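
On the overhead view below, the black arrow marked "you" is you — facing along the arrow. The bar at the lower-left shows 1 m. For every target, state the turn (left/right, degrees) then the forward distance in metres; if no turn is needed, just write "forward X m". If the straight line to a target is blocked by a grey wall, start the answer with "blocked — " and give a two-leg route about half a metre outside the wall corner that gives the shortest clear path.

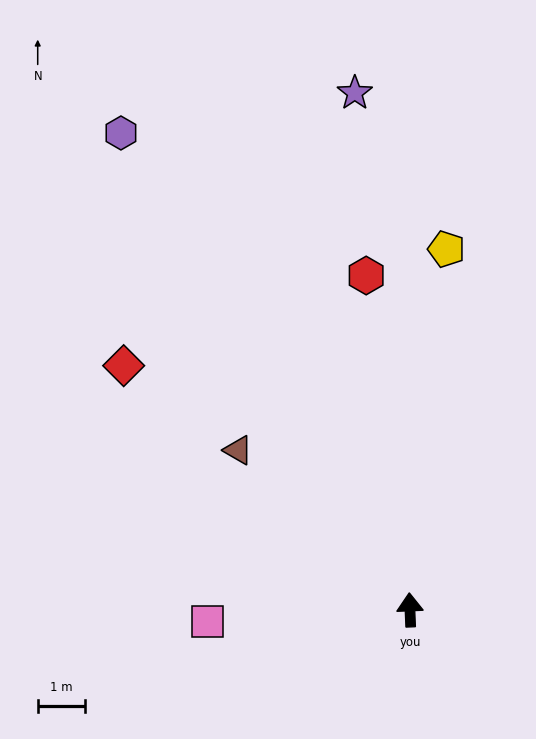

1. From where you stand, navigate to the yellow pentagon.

turn right 8°, forward 7.6 m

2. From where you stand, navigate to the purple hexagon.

turn left 29°, forward 11.8 m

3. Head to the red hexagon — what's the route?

turn left 5°, forward 7.1 m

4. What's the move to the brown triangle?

turn left 45°, forward 4.9 m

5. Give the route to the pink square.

turn left 91°, forward 4.3 m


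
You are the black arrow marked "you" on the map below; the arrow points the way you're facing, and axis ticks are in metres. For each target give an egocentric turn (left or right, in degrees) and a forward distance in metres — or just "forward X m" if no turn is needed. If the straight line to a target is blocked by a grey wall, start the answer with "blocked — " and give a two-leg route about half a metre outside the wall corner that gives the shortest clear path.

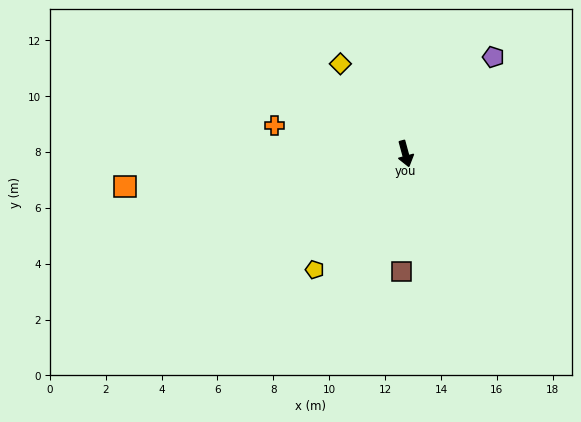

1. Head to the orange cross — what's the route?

turn right 117°, forward 4.8 m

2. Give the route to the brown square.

turn right 17°, forward 4.2 m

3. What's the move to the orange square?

turn right 98°, forward 10.1 m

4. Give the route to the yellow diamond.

turn right 159°, forward 4.0 m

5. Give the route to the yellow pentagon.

turn right 53°, forward 5.3 m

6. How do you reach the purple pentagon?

turn left 122°, forward 4.7 m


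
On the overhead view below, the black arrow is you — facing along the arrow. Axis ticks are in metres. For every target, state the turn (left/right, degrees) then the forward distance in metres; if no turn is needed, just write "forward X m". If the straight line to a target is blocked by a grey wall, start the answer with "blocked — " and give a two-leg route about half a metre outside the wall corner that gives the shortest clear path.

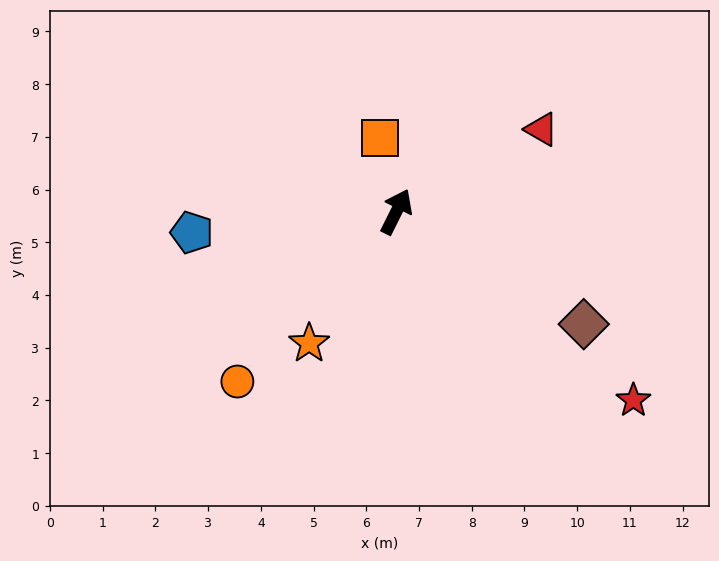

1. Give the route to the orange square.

turn left 39°, forward 1.4 m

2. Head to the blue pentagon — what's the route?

turn left 122°, forward 3.9 m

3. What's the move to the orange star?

turn left 173°, forward 3.0 m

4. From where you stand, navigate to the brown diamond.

turn right 95°, forward 4.1 m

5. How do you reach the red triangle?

turn right 34°, forward 3.2 m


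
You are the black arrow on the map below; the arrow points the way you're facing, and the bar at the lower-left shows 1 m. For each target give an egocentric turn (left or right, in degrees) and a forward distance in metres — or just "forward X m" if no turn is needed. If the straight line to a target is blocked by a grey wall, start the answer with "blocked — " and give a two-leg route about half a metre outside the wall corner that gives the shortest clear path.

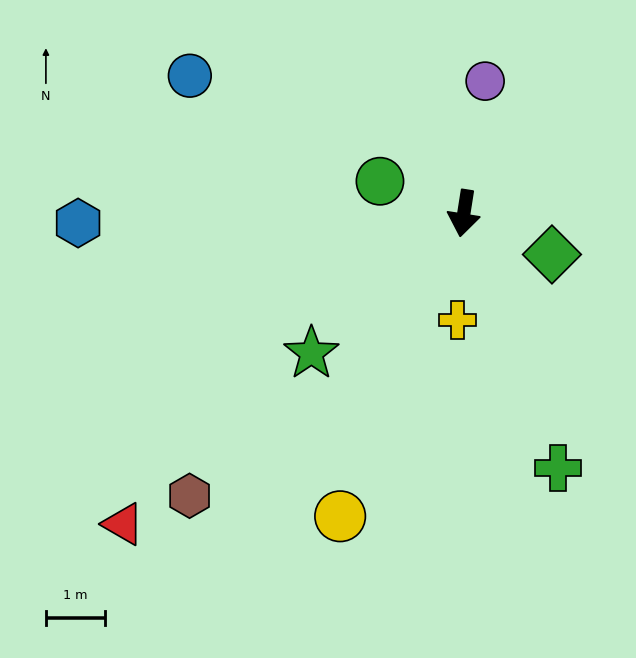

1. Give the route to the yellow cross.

turn left 5°, forward 1.8 m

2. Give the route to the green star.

turn right 39°, forward 3.5 m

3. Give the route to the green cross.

turn left 29°, forward 4.6 m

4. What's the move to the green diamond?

turn left 74°, forward 1.6 m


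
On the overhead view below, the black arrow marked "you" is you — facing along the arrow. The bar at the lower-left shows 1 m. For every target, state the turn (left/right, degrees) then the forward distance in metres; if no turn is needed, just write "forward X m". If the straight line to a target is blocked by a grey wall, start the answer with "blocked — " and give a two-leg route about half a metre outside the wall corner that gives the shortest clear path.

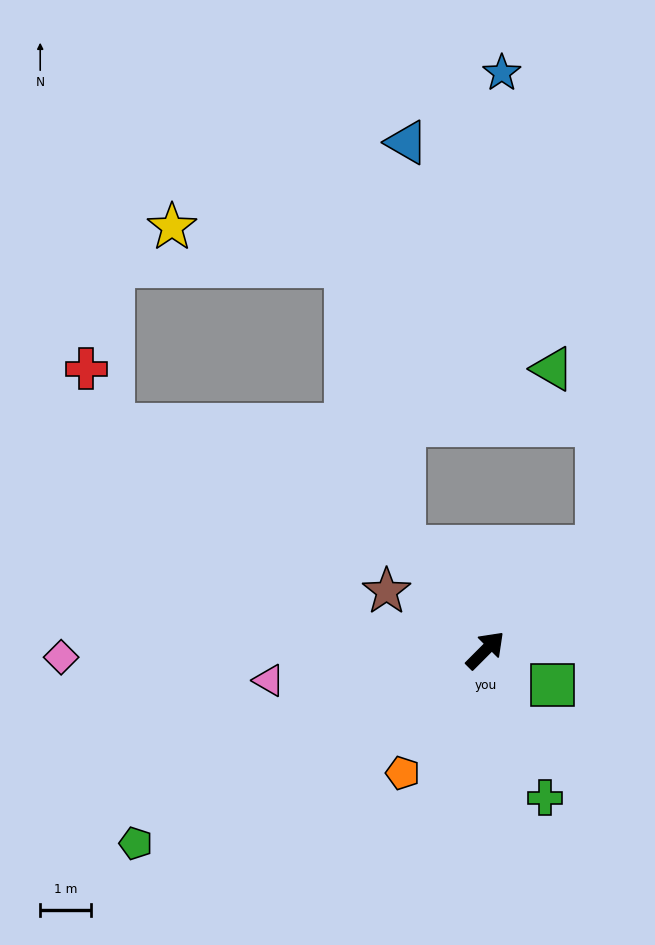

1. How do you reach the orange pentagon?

turn right 169°, forward 2.9 m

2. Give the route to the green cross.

turn right 113°, forward 3.1 m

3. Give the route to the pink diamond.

turn left 136°, forward 8.3 m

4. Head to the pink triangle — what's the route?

turn left 143°, forward 4.3 m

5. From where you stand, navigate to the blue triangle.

blocked — turn left 83°, forward 2.6 m, then turn right 39°, forward 8.0 m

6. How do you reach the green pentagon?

turn left 164°, forward 7.9 m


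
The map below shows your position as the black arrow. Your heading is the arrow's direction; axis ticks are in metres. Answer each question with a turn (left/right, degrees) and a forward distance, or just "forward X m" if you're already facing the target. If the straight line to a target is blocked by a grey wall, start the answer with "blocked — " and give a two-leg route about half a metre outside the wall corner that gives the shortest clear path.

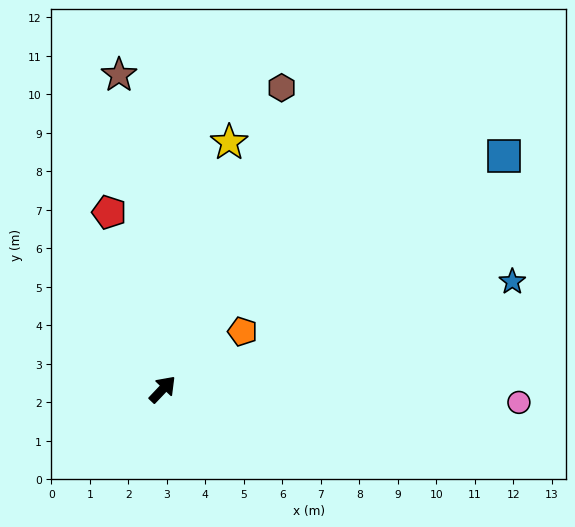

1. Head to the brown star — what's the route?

turn left 51°, forward 8.2 m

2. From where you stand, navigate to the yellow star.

turn left 28°, forward 6.6 m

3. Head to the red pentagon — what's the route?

turn left 60°, forward 4.8 m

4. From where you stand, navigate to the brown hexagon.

turn left 22°, forward 8.4 m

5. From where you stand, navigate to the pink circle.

turn right 49°, forward 9.3 m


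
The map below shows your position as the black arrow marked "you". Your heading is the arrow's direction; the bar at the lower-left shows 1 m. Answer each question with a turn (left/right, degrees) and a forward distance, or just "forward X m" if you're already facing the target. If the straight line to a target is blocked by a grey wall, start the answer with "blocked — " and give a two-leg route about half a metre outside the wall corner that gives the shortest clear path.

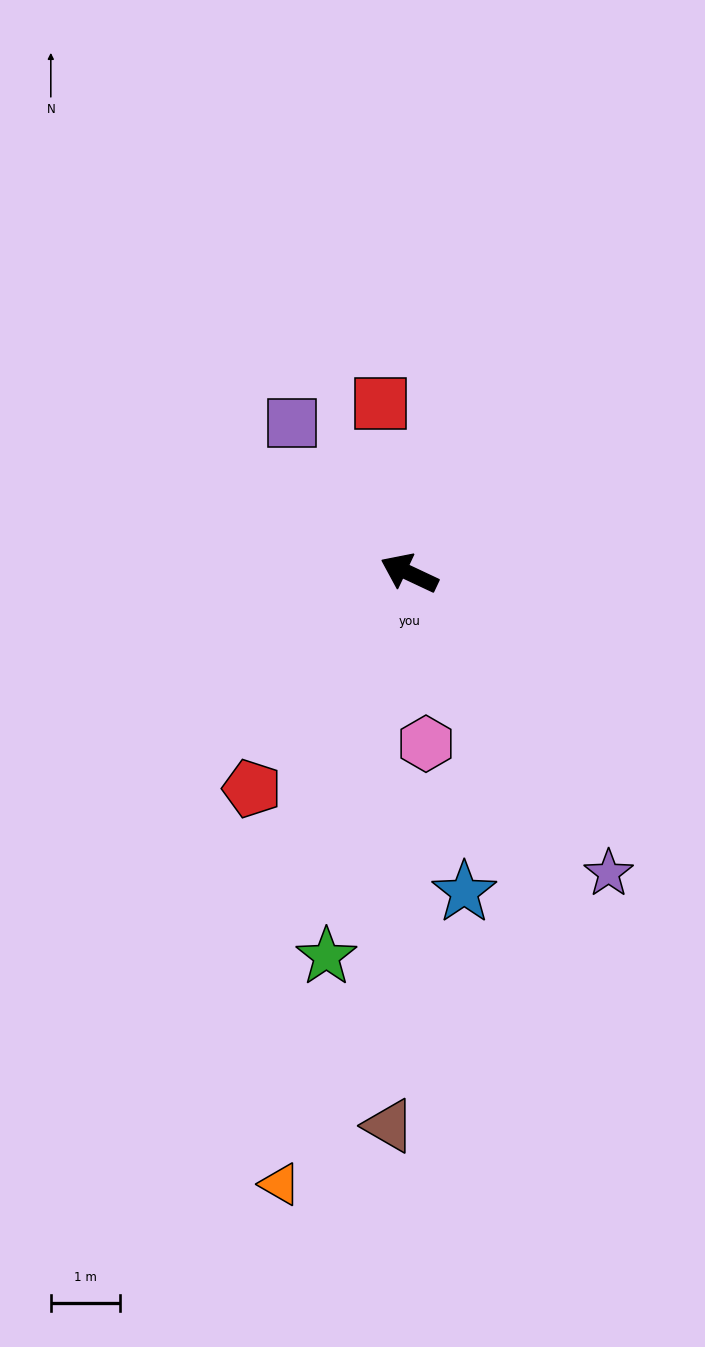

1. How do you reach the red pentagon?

turn left 79°, forward 3.9 m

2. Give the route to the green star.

turn left 103°, forward 5.7 m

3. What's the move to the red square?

turn right 55°, forward 2.5 m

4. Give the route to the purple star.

turn left 149°, forward 5.2 m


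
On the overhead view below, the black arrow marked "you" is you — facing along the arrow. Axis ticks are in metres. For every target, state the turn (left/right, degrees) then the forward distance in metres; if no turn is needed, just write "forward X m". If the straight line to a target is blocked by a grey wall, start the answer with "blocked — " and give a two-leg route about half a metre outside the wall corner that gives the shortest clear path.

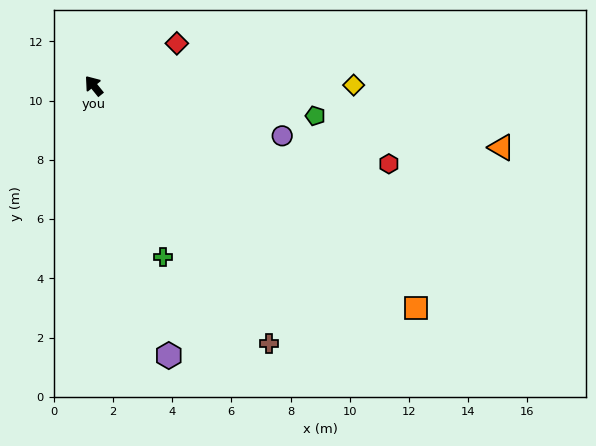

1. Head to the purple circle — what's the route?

turn right 144°, forward 6.6 m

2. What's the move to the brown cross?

turn left 175°, forward 10.5 m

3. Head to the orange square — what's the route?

turn right 164°, forward 13.2 m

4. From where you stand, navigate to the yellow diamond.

turn right 129°, forward 8.8 m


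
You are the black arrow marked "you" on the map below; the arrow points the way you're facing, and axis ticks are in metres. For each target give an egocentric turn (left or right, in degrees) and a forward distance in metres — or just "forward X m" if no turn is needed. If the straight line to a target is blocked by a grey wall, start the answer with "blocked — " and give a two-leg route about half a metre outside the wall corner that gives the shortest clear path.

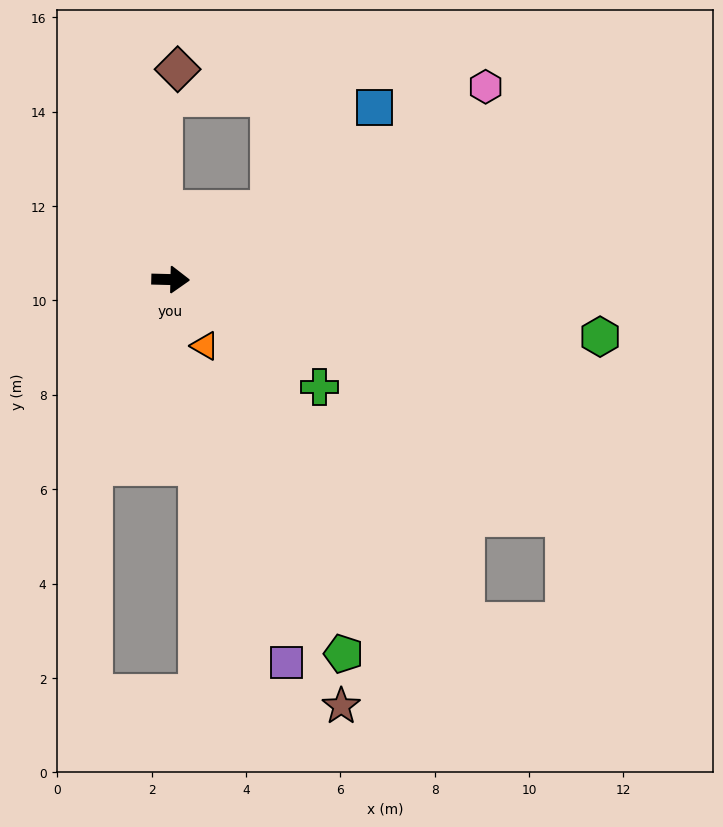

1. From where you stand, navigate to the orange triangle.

turn right 61°, forward 1.6 m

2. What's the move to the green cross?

turn right 34°, forward 3.9 m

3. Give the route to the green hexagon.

turn right 6°, forward 9.2 m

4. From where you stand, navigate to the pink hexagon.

turn left 33°, forward 7.8 m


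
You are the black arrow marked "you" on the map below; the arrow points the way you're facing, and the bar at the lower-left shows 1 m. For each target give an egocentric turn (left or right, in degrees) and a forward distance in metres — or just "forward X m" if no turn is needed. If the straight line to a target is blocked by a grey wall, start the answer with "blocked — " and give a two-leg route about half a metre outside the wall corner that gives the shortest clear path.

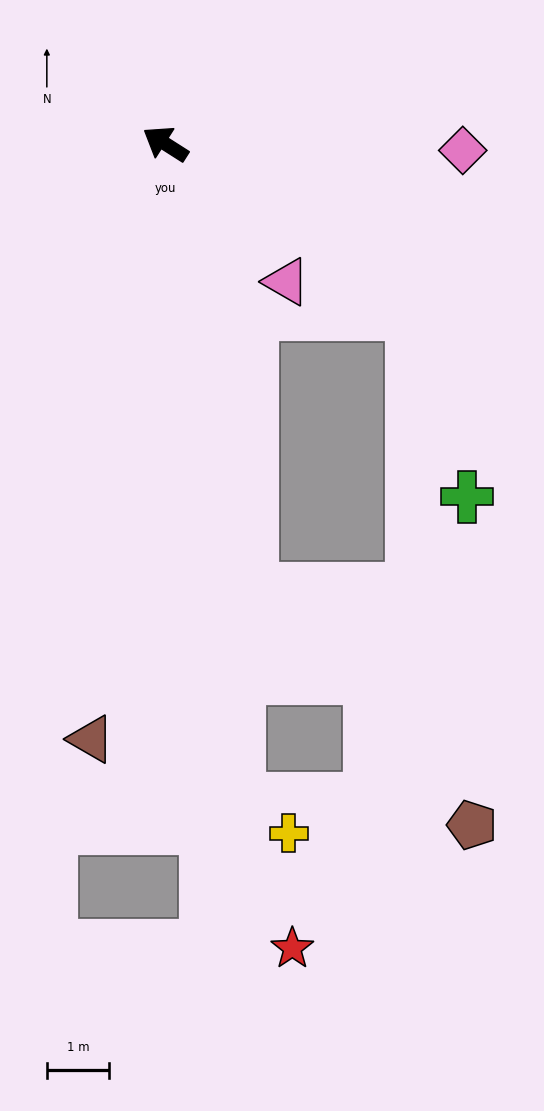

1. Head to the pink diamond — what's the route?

turn right 149°, forward 4.8 m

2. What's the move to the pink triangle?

turn left 164°, forward 2.9 m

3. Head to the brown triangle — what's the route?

turn left 115°, forward 9.6 m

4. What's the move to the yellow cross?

blocked — turn left 129°, forward 10.6 m, then turn left 49°, forward 1.0 m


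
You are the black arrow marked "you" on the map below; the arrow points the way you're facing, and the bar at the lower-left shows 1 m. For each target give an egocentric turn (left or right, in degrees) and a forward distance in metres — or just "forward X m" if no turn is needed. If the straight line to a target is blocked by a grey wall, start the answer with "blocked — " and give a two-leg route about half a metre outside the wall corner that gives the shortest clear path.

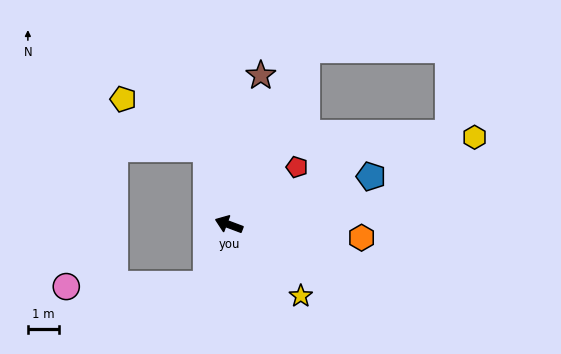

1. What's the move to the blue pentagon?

turn right 141°, forward 4.8 m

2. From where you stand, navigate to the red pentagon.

turn right 119°, forward 2.9 m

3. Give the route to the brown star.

turn right 81°, forward 4.9 m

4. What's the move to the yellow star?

turn left 156°, forward 3.3 m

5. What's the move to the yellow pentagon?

blocked — turn right 53°, forward 2.5 m, then turn left 43°, forward 3.1 m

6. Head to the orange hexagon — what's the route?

turn right 165°, forward 4.3 m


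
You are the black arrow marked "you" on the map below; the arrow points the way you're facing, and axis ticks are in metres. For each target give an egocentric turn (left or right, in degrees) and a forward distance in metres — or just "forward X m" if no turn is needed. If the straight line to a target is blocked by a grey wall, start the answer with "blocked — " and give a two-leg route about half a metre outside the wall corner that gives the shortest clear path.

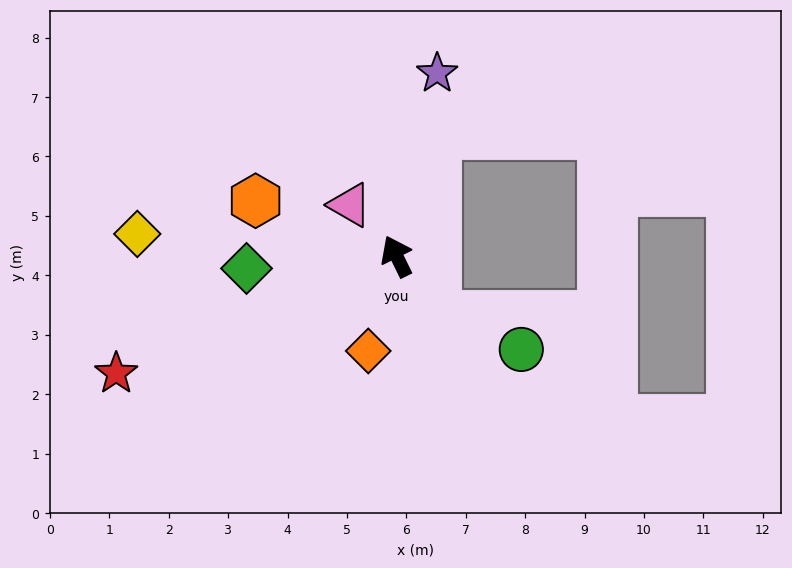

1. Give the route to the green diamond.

turn left 68°, forward 2.5 m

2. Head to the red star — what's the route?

turn left 86°, forward 5.1 m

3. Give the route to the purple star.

turn right 39°, forward 3.2 m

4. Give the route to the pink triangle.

turn left 16°, forward 1.2 m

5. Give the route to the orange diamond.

turn left 137°, forward 1.7 m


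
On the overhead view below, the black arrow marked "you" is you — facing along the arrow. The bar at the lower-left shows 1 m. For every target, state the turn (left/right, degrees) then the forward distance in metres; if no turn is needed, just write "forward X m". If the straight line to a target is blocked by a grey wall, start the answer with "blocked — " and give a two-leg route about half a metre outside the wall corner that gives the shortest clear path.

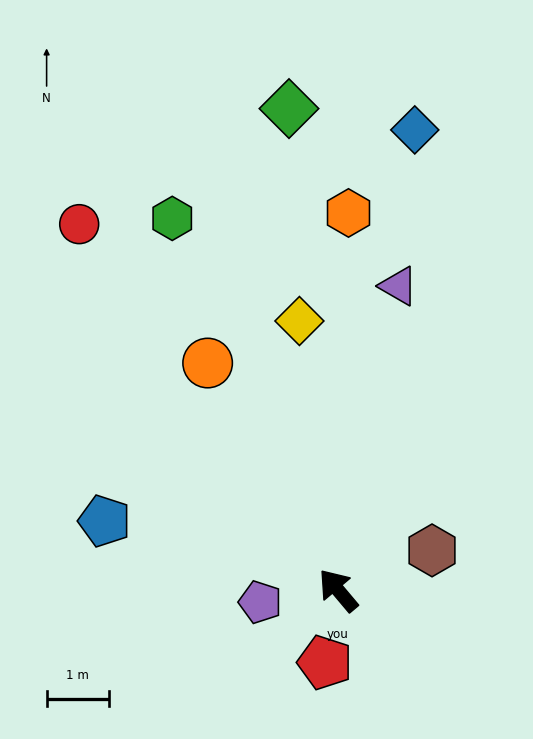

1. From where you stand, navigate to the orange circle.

turn right 10°, forward 4.2 m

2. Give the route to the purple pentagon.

turn left 59°, forward 1.3 m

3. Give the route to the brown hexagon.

turn right 107°, forward 1.6 m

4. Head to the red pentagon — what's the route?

turn left 130°, forward 1.2 m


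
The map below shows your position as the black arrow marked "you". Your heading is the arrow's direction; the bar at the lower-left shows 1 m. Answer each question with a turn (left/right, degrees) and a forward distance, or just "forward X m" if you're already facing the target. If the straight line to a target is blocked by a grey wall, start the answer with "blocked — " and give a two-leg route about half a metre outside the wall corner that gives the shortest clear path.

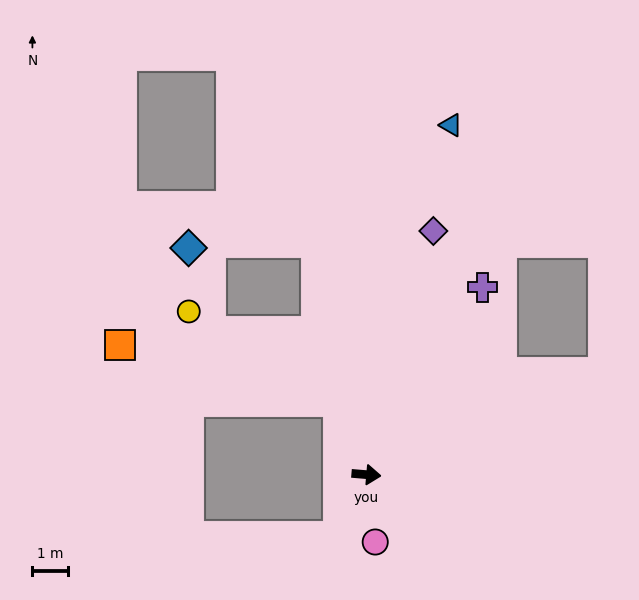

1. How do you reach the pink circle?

turn right 78°, forward 1.9 m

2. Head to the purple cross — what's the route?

turn left 63°, forward 6.1 m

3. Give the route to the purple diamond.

turn left 79°, forward 7.0 m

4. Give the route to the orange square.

blocked — turn left 116°, forward 2.2 m, then turn left 54°, forward 6.3 m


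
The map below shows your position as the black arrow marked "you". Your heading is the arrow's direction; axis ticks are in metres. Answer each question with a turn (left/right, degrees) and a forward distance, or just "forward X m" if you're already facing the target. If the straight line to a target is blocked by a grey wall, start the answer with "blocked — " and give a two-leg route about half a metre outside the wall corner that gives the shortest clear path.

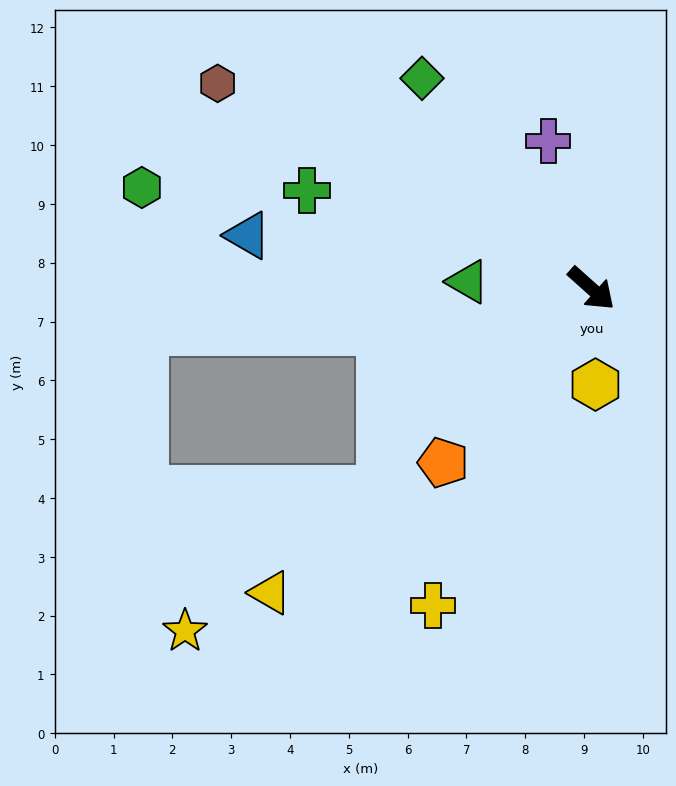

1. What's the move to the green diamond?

turn left 171°, forward 4.6 m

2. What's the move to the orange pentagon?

turn right 89°, forward 3.9 m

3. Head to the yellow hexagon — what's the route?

turn right 46°, forward 1.6 m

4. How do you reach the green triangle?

turn right 141°, forward 2.1 m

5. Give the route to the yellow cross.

turn right 75°, forward 6.0 m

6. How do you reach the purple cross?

turn left 148°, forward 2.6 m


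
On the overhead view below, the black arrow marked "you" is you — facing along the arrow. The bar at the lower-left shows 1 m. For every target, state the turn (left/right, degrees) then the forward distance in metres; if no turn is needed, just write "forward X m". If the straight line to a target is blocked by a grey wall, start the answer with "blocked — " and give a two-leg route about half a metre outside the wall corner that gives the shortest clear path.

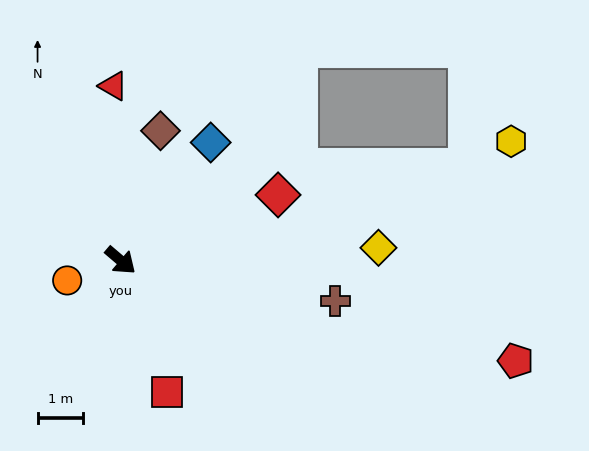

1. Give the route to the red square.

turn right 30°, forward 3.1 m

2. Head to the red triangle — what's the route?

turn left 133°, forward 3.9 m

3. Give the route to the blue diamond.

turn left 93°, forward 3.3 m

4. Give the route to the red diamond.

turn left 63°, forward 3.8 m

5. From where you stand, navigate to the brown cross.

turn left 30°, forward 4.8 m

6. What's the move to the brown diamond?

turn left 113°, forward 3.0 m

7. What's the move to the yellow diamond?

turn left 43°, forward 5.7 m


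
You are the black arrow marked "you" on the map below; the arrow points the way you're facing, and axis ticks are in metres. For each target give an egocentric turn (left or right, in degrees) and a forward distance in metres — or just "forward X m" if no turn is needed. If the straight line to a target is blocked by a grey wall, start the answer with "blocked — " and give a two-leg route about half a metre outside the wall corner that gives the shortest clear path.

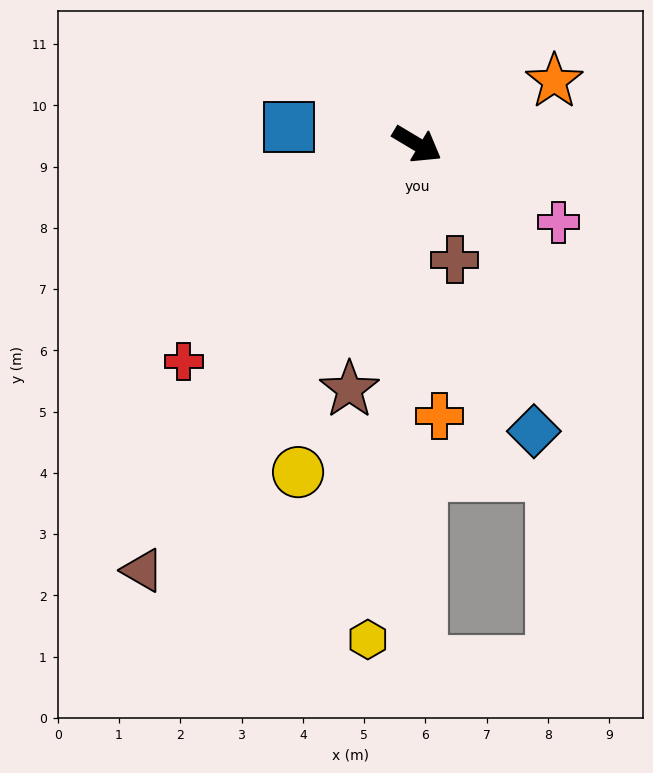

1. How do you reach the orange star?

turn left 56°, forward 2.5 m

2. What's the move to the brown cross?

turn right 41°, forward 2.0 m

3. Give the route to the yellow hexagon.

turn right 65°, forward 8.1 m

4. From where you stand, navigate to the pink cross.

forward 2.6 m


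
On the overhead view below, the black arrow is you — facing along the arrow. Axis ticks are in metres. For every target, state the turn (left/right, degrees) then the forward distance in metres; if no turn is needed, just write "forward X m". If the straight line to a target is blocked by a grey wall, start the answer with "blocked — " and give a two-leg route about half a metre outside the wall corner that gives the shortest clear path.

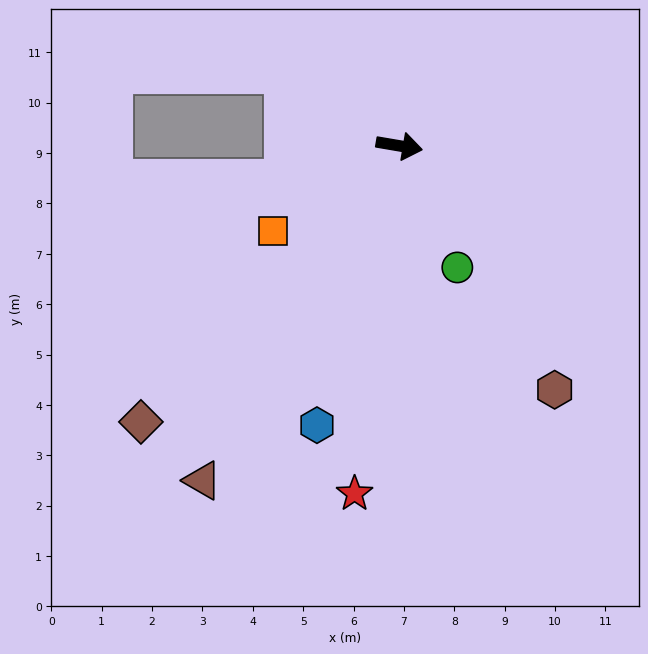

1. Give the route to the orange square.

turn right 136°, forward 3.0 m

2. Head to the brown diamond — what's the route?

turn right 123°, forward 7.5 m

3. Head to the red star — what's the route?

turn right 88°, forward 7.0 m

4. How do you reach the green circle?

turn right 55°, forward 2.7 m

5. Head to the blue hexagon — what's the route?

turn right 97°, forward 5.8 m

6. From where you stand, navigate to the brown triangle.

turn right 111°, forward 7.7 m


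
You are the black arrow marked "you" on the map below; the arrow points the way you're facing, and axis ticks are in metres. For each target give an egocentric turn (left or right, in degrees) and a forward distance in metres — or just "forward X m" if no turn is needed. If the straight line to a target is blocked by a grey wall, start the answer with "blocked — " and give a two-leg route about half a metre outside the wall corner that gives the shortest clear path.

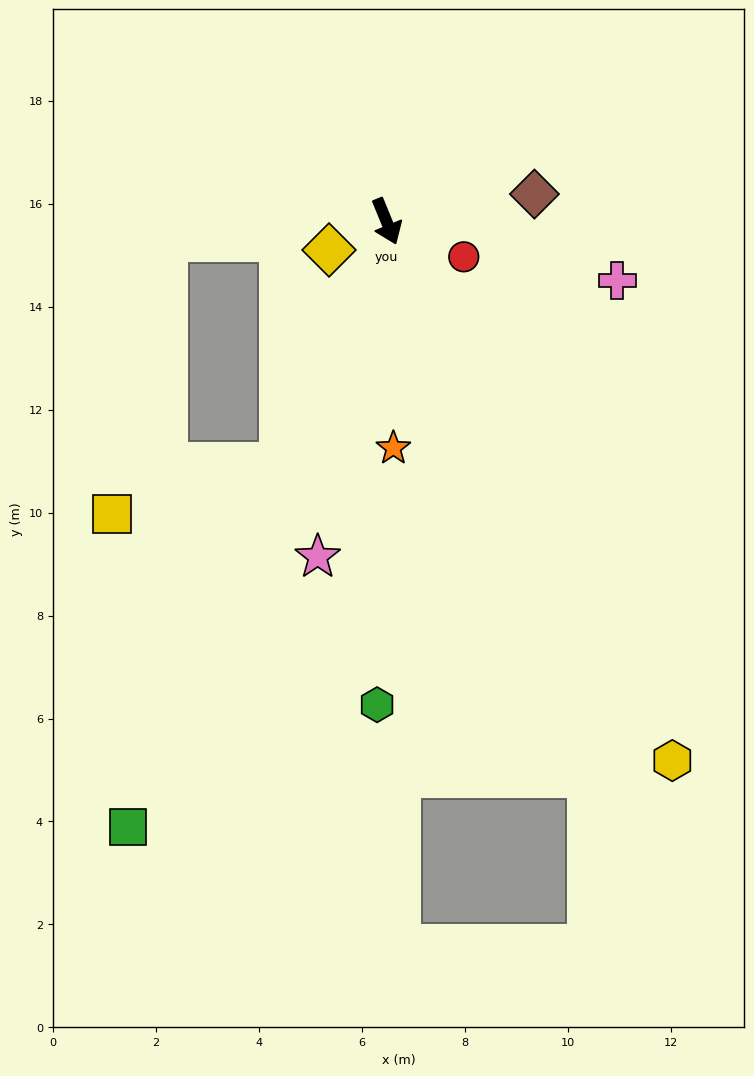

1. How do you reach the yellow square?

blocked — turn right 46°, forward 5.1 m, then turn right 50°, forward 3.4 m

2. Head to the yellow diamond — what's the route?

turn right 86°, forward 1.2 m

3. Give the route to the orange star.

turn right 21°, forward 4.4 m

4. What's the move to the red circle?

turn left 43°, forward 1.7 m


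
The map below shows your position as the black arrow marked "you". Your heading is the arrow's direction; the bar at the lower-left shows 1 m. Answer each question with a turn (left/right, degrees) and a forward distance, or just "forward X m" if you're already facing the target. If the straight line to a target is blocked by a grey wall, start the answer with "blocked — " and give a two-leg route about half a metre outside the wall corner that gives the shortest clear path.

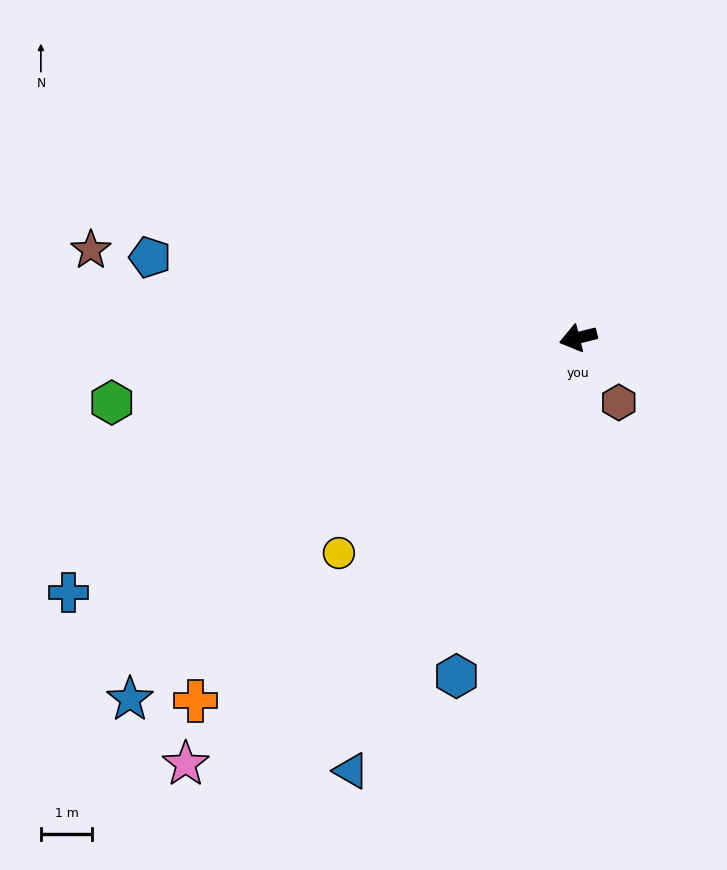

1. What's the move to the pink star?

turn left 33°, forward 11.2 m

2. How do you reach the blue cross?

turn left 12°, forward 11.0 m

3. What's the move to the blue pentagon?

turn right 25°, forward 8.4 m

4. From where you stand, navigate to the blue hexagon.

turn left 56°, forward 7.0 m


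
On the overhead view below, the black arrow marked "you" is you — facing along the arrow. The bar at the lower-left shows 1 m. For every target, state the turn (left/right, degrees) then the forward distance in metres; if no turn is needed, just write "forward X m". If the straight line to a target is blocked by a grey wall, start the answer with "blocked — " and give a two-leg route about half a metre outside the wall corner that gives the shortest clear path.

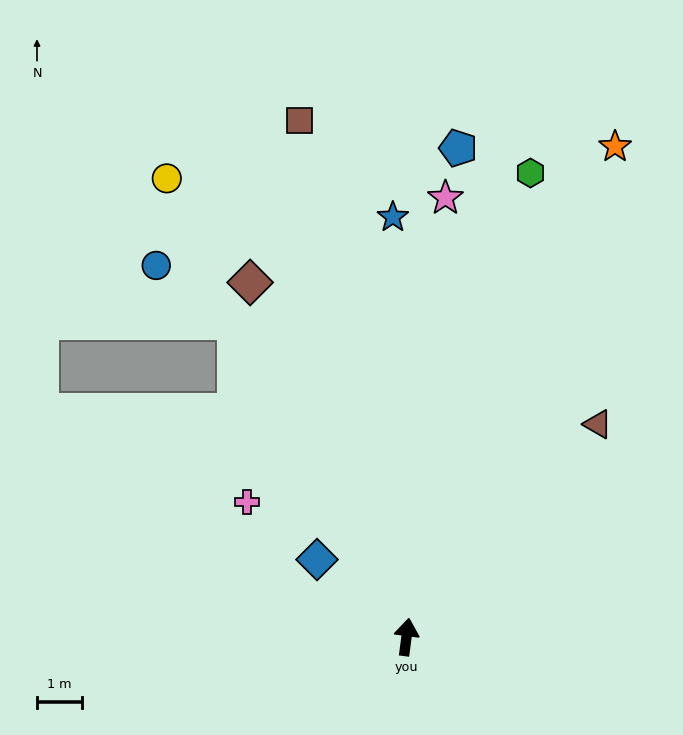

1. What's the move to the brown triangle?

turn right 35°, forward 6.4 m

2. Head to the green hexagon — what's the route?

turn right 8°, forward 10.8 m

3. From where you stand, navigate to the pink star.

turn left 2°, forward 9.9 m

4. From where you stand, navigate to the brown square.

turn left 19°, forward 11.8 m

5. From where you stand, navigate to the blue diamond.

turn left 57°, forward 2.6 m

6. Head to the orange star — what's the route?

turn right 16°, forward 11.9 m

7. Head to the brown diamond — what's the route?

turn left 31°, forward 8.7 m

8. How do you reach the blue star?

turn left 9°, forward 9.4 m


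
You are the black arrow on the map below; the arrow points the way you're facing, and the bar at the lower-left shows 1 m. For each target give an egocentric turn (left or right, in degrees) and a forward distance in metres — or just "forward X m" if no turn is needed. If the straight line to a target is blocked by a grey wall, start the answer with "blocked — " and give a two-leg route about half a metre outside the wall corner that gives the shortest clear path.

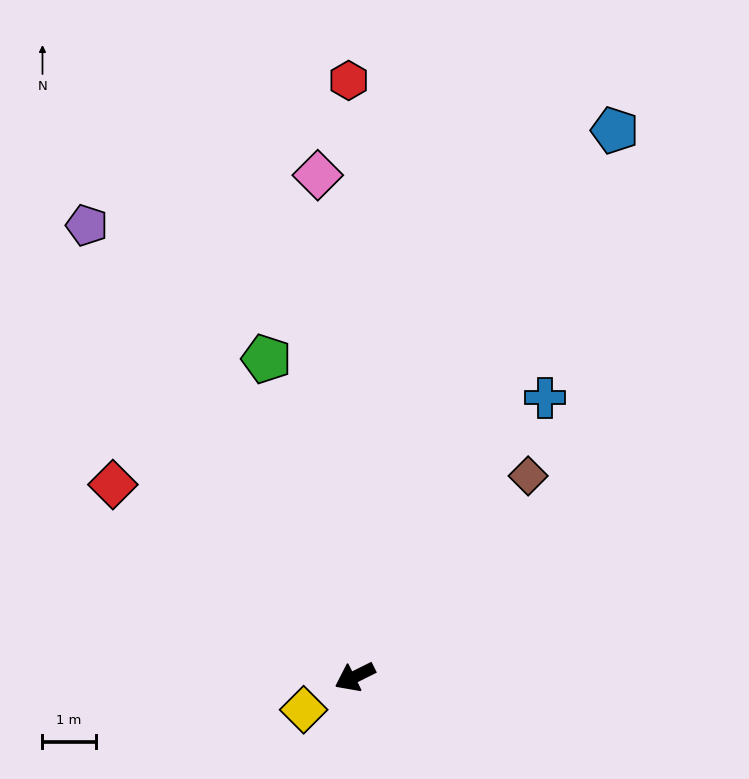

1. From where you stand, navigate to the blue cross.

turn right 151°, forward 6.3 m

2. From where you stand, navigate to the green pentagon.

turn right 101°, forward 6.2 m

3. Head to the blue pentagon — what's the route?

turn right 142°, forward 11.4 m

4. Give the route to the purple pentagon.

turn right 86°, forward 9.9 m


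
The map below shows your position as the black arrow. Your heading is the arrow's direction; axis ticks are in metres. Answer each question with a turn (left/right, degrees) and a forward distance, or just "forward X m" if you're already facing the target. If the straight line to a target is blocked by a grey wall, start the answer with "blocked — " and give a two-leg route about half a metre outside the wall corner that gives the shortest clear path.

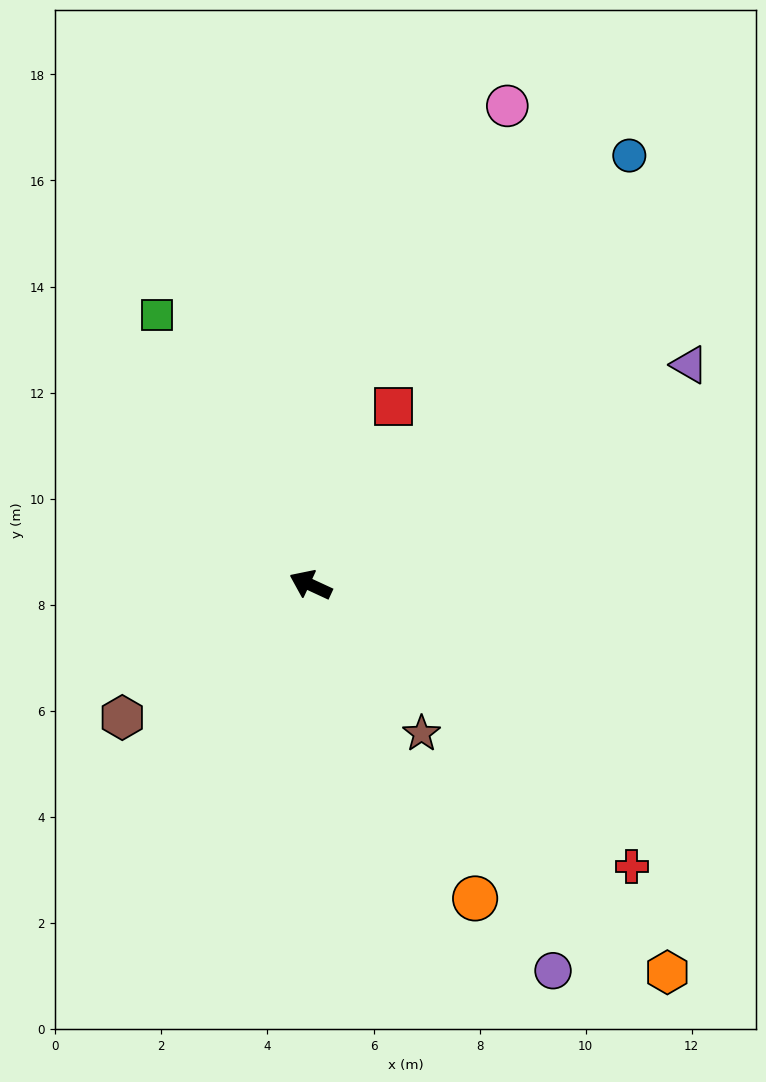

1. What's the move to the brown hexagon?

turn left 60°, forward 4.3 m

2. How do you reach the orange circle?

turn left 143°, forward 6.7 m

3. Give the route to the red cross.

turn left 164°, forward 8.1 m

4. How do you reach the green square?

turn right 35°, forward 5.8 m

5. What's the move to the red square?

turn right 90°, forward 3.7 m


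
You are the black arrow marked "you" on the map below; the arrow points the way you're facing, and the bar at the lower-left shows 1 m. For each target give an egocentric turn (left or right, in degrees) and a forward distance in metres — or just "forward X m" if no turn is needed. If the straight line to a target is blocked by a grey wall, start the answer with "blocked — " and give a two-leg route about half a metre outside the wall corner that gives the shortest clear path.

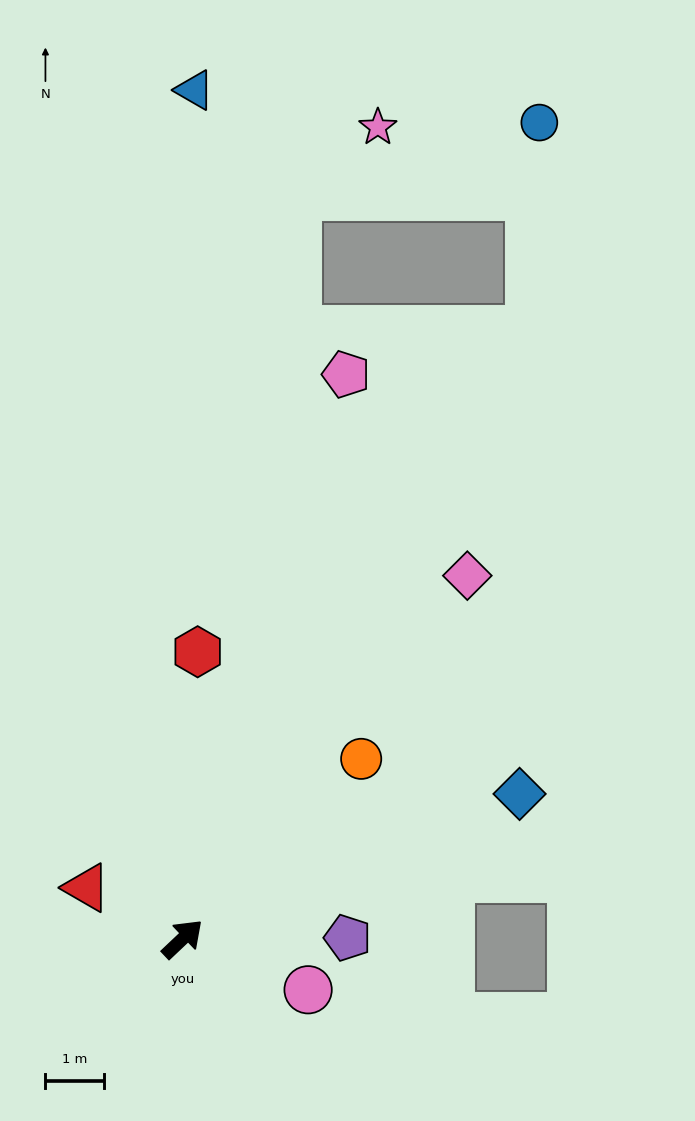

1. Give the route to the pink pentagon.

turn left 30°, forward 10.1 m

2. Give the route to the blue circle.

blocked — turn left 17°, forward 12.0 m, then turn left 27°, forward 3.6 m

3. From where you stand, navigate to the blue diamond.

turn right 20°, forward 6.3 m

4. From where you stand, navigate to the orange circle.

forward 4.3 m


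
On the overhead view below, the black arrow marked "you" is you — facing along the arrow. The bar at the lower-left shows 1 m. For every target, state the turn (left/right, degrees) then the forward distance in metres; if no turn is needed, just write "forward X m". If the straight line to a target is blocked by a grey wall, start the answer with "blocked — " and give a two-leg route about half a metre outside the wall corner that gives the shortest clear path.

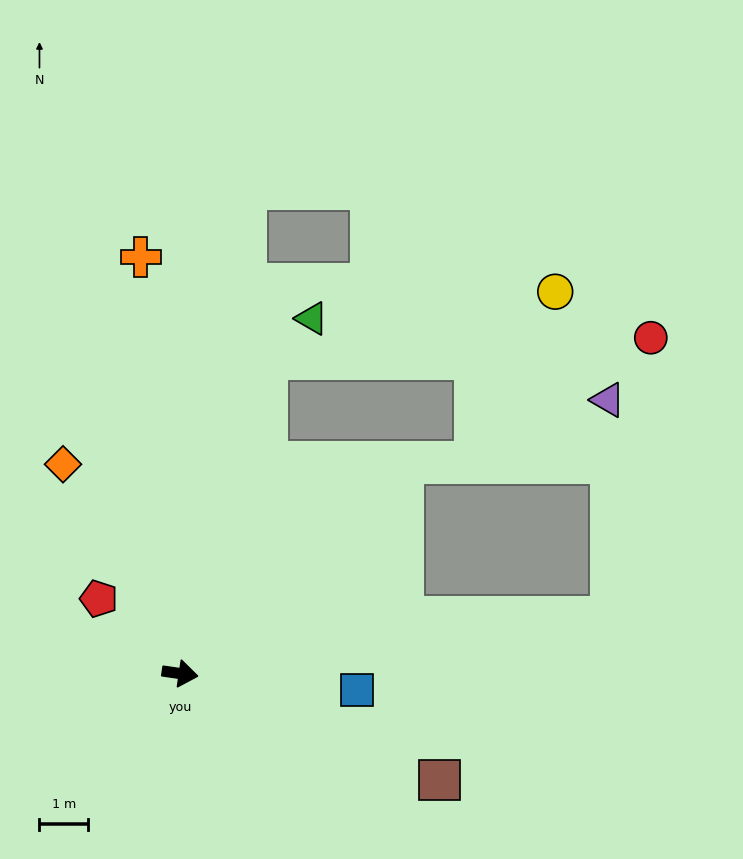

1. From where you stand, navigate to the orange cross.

turn left 104°, forward 8.5 m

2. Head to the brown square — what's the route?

turn right 14°, forward 5.7 m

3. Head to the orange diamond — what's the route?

turn left 128°, forward 4.9 m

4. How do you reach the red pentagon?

turn left 146°, forward 2.3 m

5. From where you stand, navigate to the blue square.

turn left 3°, forward 3.6 m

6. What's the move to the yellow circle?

blocked — turn left 83°, forward 6.7 m, then turn right 62°, forward 6.0 m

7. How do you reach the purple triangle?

blocked — turn left 16°, forward 8.9 m, then turn left 83°, forward 4.4 m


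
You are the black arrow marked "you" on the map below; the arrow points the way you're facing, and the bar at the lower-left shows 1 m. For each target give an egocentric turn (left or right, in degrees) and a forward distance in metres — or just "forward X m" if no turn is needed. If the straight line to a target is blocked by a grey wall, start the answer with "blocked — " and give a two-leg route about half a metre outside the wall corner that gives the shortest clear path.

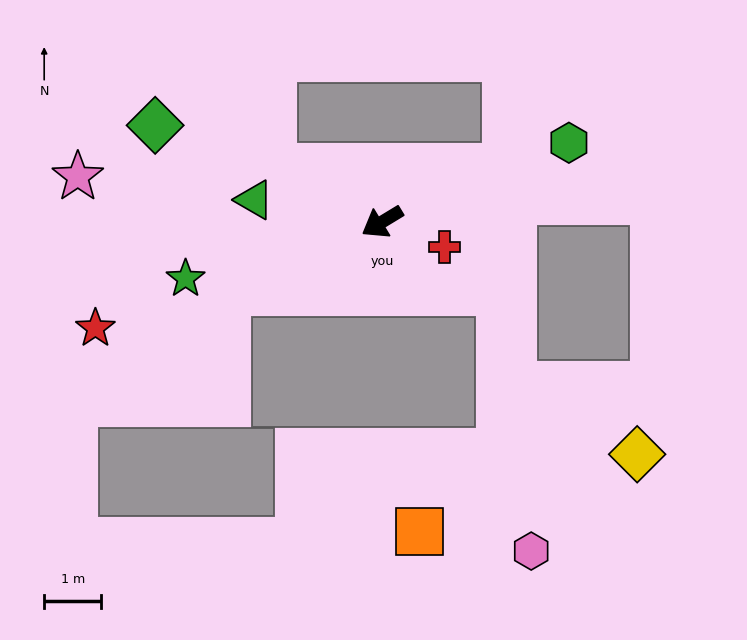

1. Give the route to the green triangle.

turn right 41°, forward 2.3 m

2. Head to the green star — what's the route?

turn right 15°, forward 3.6 m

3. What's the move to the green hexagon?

turn left 172°, forward 3.6 m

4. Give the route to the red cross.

turn left 127°, forward 1.2 m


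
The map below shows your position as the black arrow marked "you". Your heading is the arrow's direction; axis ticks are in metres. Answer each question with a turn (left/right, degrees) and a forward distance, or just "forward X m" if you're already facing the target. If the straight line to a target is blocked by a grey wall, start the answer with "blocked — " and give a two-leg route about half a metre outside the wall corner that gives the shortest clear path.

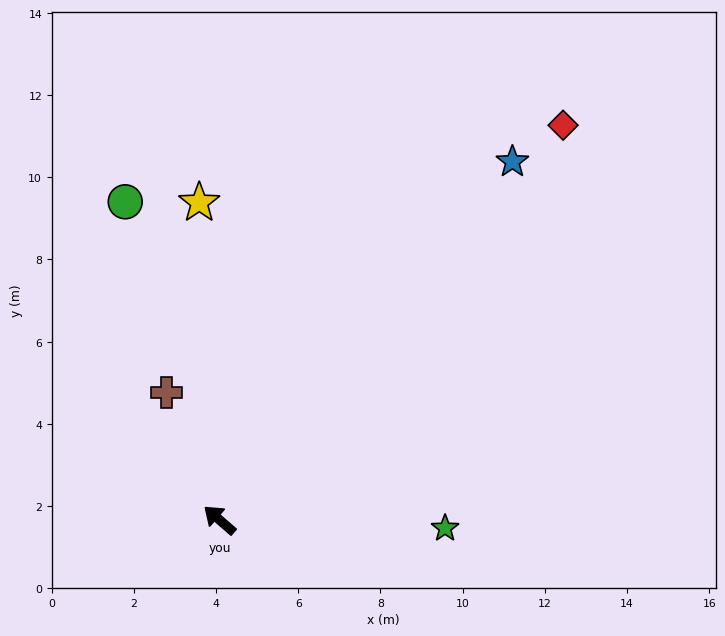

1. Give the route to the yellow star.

turn right 45°, forward 7.7 m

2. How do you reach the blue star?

turn right 88°, forward 11.3 m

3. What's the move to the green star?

turn right 141°, forward 5.5 m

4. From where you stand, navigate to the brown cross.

turn right 26°, forward 3.4 m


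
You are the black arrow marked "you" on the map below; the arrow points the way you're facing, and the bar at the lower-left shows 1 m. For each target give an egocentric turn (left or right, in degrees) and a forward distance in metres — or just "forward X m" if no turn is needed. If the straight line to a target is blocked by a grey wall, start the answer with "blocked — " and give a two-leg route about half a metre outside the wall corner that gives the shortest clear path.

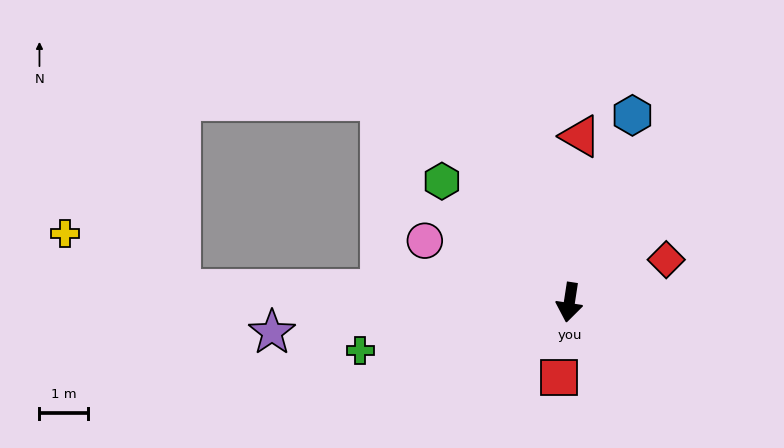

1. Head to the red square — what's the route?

forward 1.6 m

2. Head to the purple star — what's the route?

turn right 76°, forward 6.2 m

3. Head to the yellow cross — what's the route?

blocked — turn right 83°, forward 8.1 m, then turn right 24°, forward 2.7 m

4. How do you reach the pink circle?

turn right 104°, forward 3.3 m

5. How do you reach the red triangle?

turn right 175°, forward 3.5 m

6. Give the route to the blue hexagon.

turn left 170°, forward 4.1 m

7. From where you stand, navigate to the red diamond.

turn left 123°, forward 2.2 m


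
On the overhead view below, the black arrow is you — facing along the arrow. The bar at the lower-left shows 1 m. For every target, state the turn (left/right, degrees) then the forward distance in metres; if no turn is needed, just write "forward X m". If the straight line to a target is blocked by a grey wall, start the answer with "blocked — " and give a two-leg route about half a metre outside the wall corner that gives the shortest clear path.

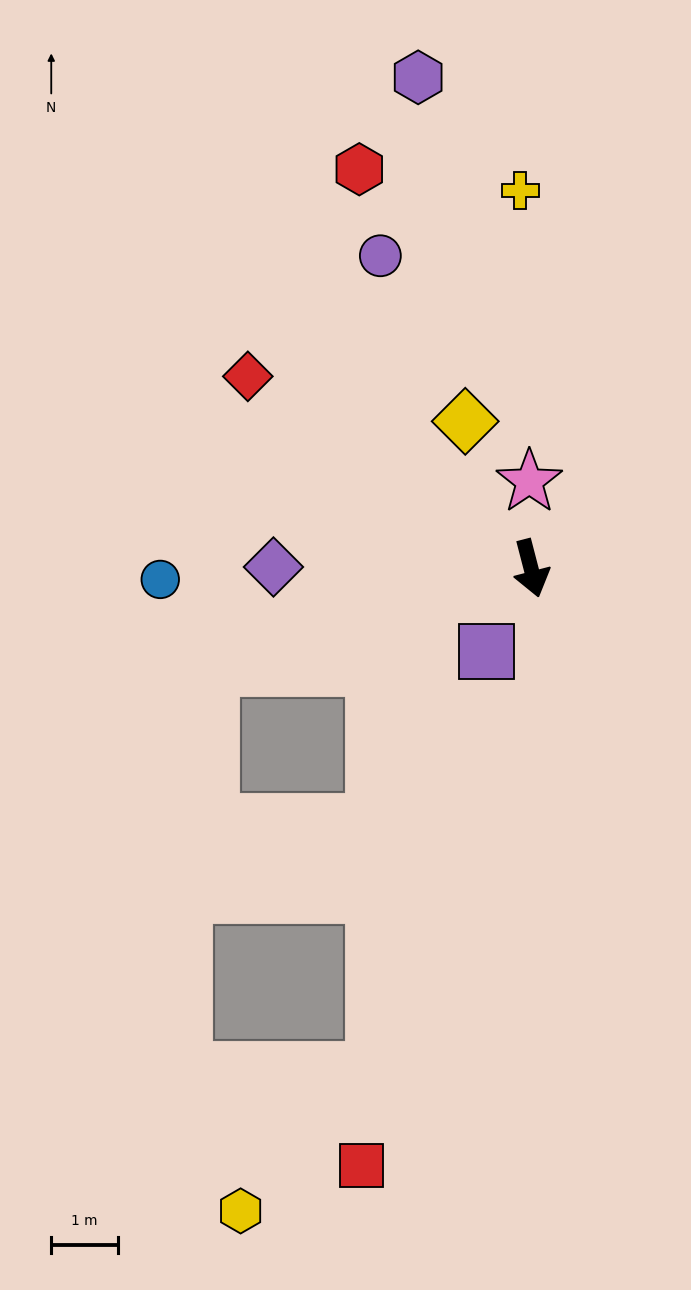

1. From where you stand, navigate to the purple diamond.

turn right 105°, forward 3.8 m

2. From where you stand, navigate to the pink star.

turn left 167°, forward 1.3 m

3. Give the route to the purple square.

turn right 43°, forward 1.4 m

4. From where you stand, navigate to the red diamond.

turn right 139°, forward 5.1 m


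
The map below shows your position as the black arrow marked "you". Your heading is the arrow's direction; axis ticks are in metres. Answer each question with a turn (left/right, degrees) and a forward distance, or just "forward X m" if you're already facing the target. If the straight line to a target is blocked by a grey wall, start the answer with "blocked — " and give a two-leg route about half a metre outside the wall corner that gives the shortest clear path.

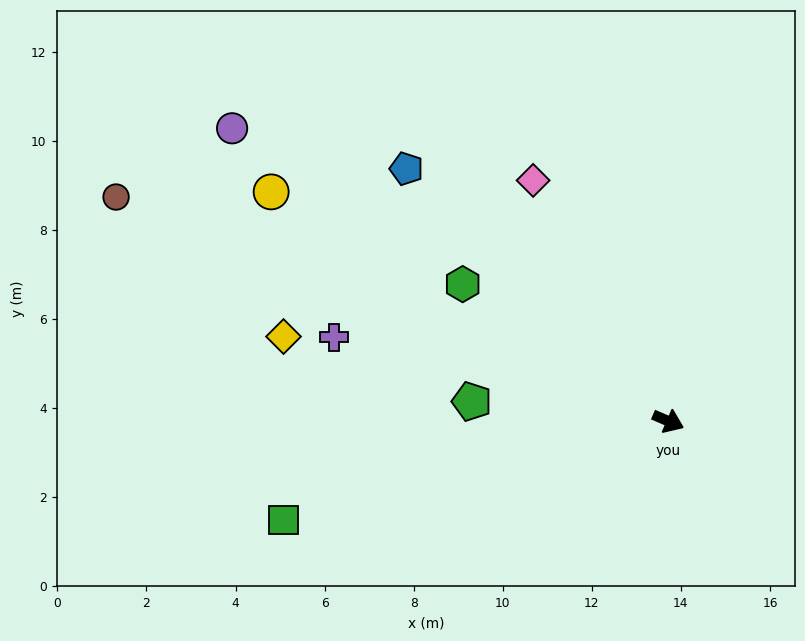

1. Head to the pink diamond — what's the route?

turn left 143°, forward 6.2 m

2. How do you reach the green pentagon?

turn right 162°, forward 4.4 m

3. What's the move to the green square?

turn right 142°, forward 8.9 m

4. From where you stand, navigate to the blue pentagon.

turn left 159°, forward 8.2 m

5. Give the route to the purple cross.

turn right 171°, forward 7.7 m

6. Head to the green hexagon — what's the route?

turn left 170°, forward 5.5 m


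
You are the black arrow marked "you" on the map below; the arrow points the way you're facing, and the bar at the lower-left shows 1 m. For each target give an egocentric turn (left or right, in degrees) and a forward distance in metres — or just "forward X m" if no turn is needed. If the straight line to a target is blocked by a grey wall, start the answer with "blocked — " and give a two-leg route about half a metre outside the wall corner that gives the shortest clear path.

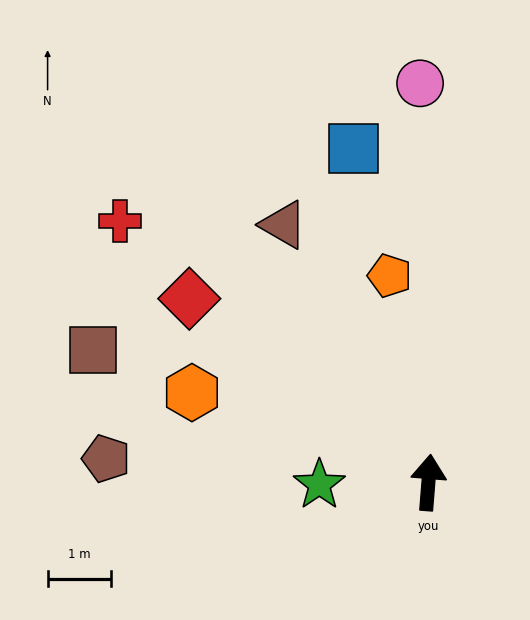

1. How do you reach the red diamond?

turn left 57°, forward 4.7 m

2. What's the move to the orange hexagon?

turn left 74°, forward 4.0 m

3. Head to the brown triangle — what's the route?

turn left 34°, forward 4.6 m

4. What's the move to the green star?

turn left 96°, forward 1.7 m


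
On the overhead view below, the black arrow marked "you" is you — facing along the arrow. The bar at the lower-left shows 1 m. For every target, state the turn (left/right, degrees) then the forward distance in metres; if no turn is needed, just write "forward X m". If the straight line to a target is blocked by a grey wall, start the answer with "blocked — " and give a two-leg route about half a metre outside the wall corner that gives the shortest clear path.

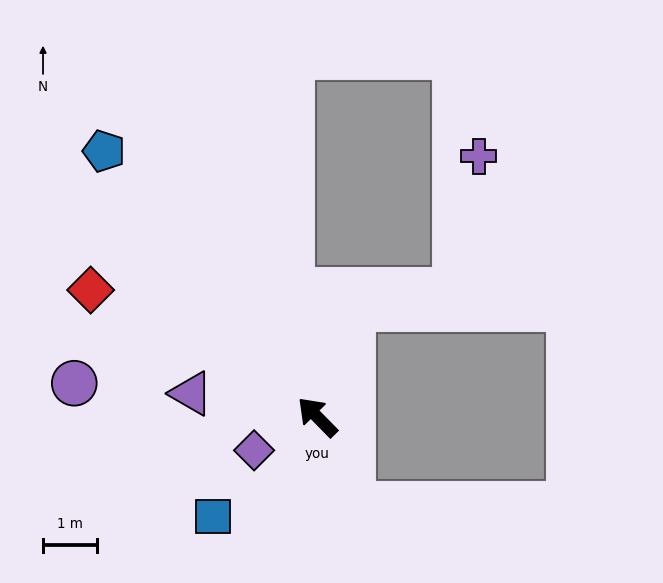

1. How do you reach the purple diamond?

turn left 73°, forward 1.3 m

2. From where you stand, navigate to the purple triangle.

turn left 35°, forward 2.4 m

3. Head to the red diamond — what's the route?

turn left 16°, forward 4.8 m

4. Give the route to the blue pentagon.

turn right 6°, forward 6.4 m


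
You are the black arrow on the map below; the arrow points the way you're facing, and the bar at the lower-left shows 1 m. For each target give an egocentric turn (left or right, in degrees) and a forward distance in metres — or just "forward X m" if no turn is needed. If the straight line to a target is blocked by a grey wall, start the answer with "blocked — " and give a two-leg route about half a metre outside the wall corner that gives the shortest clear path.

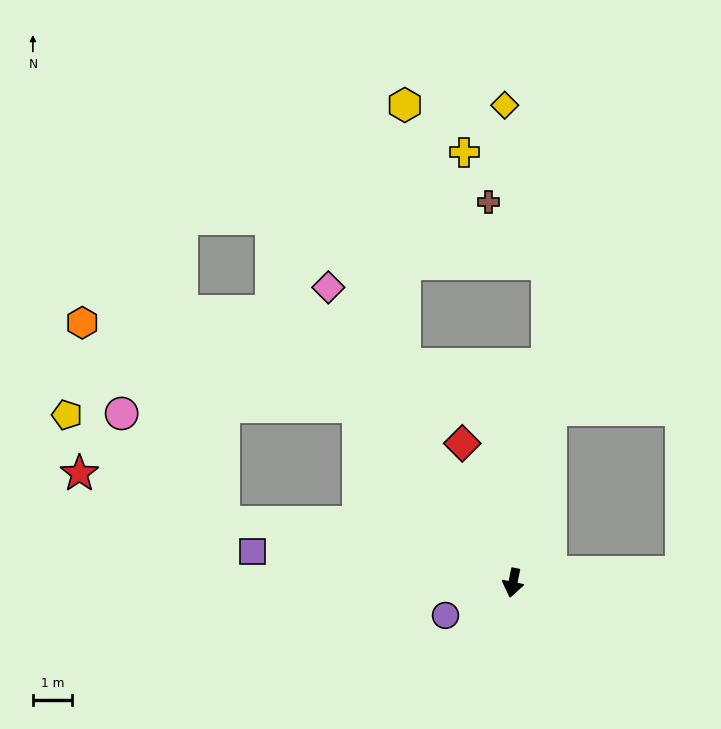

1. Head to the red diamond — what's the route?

turn right 148°, forward 3.8 m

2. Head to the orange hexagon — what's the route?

blocked — turn right 127°, forward 6.1 m, then turn left 32°, forward 7.5 m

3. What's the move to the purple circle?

turn right 53°, forward 1.9 m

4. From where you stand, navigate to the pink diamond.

turn right 136°, forward 9.0 m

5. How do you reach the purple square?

turn right 85°, forward 6.8 m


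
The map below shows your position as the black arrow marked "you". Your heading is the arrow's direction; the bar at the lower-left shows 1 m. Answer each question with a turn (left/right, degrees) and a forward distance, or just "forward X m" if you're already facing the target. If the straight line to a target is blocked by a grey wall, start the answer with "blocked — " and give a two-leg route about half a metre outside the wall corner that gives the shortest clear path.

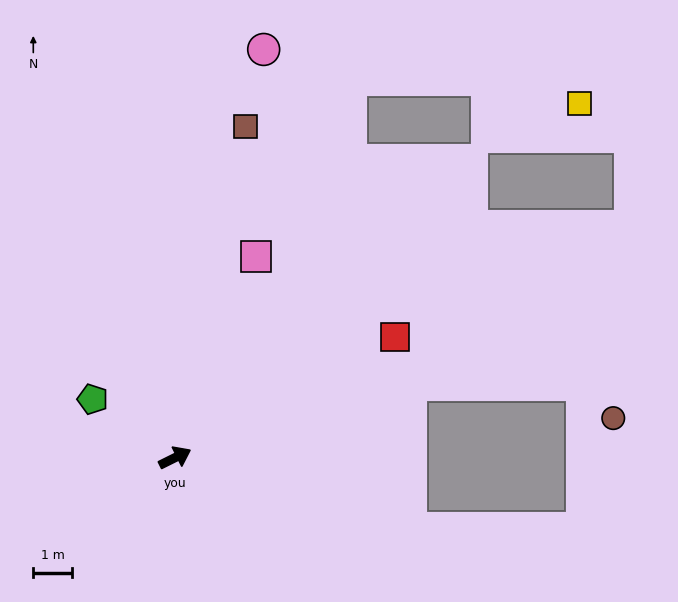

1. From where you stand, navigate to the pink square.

turn left 42°, forward 5.6 m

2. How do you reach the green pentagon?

turn left 118°, forward 2.6 m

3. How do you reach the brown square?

turn left 51°, forward 8.7 m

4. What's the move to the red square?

turn left 2°, forward 6.4 m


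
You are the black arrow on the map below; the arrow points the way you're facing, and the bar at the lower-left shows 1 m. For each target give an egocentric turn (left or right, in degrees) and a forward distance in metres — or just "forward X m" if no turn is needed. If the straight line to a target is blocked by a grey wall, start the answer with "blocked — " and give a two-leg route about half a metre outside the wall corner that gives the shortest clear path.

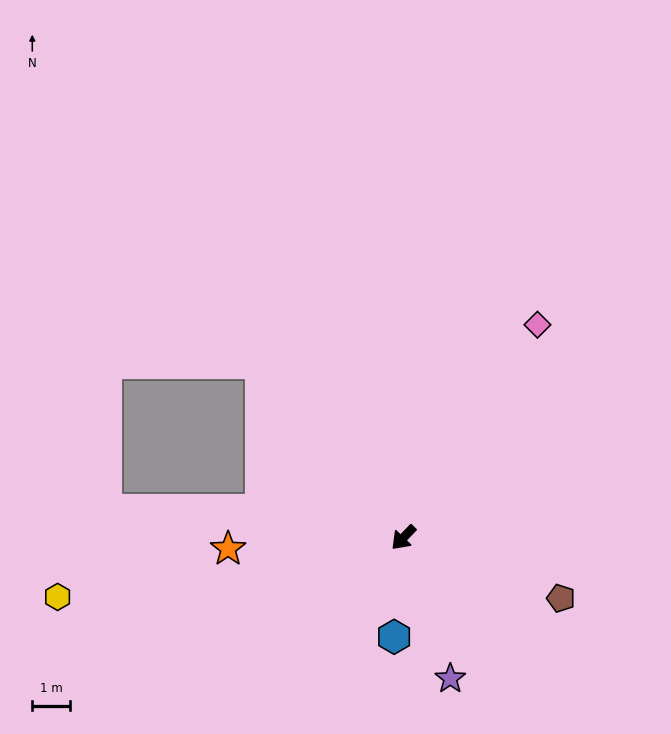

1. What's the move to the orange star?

turn right 42°, forward 4.6 m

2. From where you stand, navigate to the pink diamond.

turn right 168°, forward 6.6 m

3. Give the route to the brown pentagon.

turn left 113°, forward 4.4 m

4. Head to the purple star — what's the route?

turn left 62°, forward 3.9 m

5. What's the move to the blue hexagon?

turn left 39°, forward 2.6 m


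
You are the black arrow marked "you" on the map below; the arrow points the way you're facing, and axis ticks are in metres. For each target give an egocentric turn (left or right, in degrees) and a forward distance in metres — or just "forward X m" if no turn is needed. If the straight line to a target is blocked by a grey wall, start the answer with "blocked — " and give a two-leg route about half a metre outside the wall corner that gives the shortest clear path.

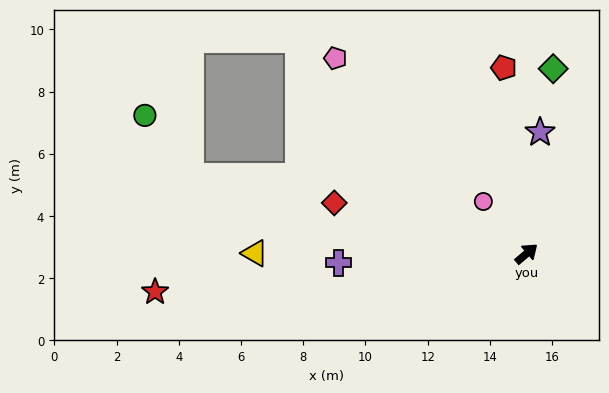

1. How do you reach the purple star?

turn left 43°, forward 3.9 m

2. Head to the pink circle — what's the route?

turn left 89°, forward 2.2 m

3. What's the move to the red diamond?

turn left 125°, forward 6.4 m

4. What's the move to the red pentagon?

turn left 57°, forward 6.0 m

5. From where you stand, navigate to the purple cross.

turn left 142°, forward 6.1 m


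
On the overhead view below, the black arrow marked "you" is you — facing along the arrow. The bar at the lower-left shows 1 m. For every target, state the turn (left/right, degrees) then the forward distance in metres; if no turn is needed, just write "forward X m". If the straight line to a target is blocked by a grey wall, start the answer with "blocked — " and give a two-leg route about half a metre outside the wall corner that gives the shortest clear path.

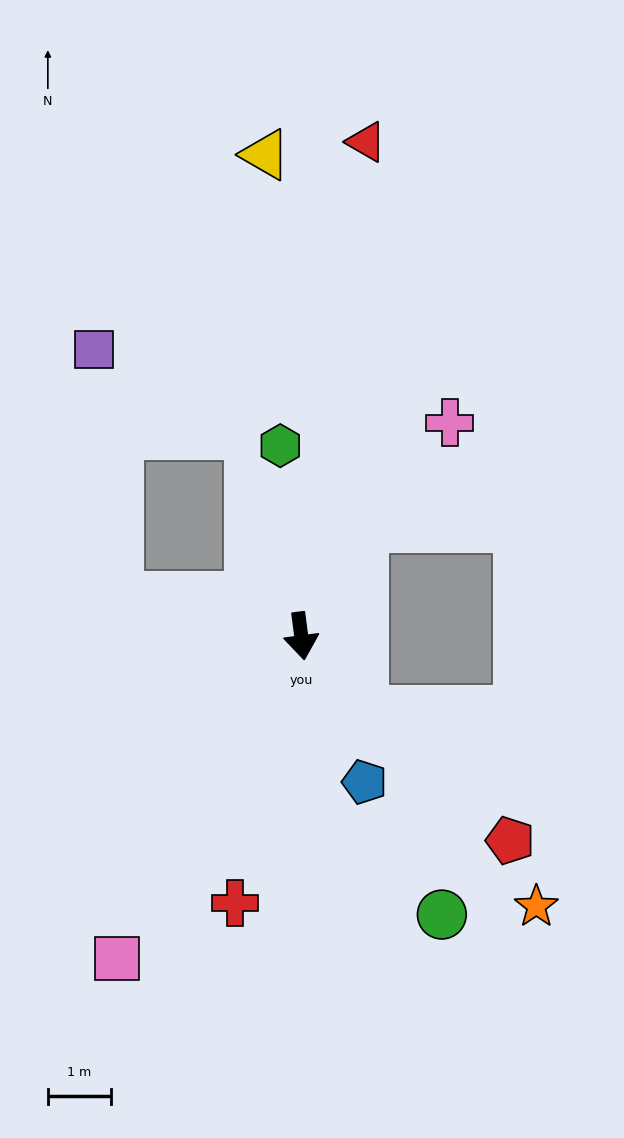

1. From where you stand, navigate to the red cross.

turn right 21°, forward 4.4 m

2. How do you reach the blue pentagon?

turn left 16°, forward 2.5 m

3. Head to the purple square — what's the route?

blocked — turn right 109°, forward 3.0 m, then turn right 73°, forward 4.0 m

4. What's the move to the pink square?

turn right 37°, forward 5.9 m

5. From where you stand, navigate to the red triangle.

turn left 165°, forward 7.9 m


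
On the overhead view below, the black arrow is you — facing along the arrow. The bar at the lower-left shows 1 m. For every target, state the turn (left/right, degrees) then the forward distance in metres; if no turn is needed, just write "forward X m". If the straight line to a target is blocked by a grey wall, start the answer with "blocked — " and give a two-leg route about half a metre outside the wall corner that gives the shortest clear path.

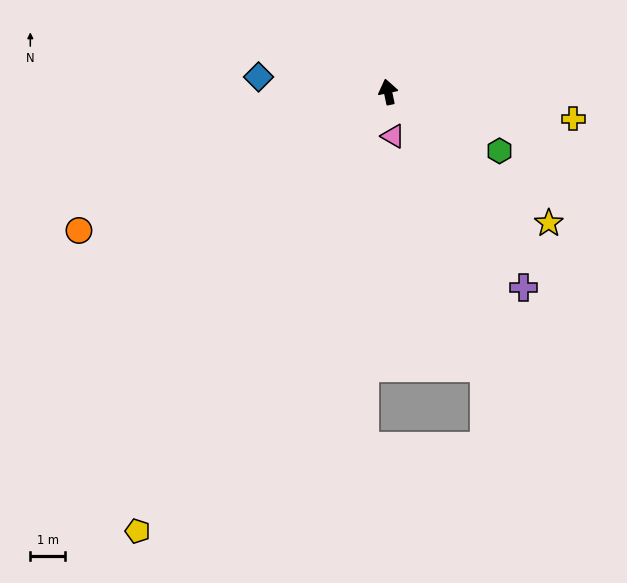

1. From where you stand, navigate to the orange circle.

turn left 102°, forward 9.6 m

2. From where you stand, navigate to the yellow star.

turn right 141°, forward 5.9 m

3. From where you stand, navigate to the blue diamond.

turn left 72°, forward 3.7 m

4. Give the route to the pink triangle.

turn left 175°, forward 1.3 m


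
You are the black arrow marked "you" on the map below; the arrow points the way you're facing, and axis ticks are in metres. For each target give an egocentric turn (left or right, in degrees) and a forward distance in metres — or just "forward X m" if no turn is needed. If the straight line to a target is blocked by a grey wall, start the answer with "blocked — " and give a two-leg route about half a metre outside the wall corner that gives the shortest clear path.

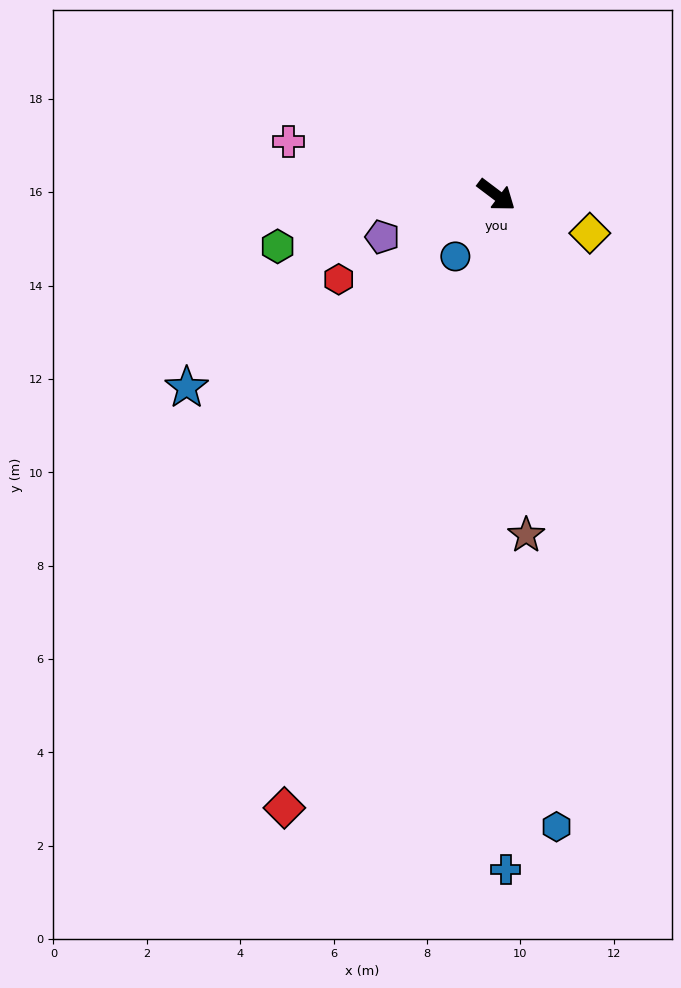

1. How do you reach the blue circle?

turn right 87°, forward 1.6 m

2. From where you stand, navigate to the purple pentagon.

turn right 123°, forward 2.6 m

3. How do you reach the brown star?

turn right 48°, forward 7.3 m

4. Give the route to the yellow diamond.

turn left 15°, forward 2.2 m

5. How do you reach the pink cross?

turn right 157°, forward 4.6 m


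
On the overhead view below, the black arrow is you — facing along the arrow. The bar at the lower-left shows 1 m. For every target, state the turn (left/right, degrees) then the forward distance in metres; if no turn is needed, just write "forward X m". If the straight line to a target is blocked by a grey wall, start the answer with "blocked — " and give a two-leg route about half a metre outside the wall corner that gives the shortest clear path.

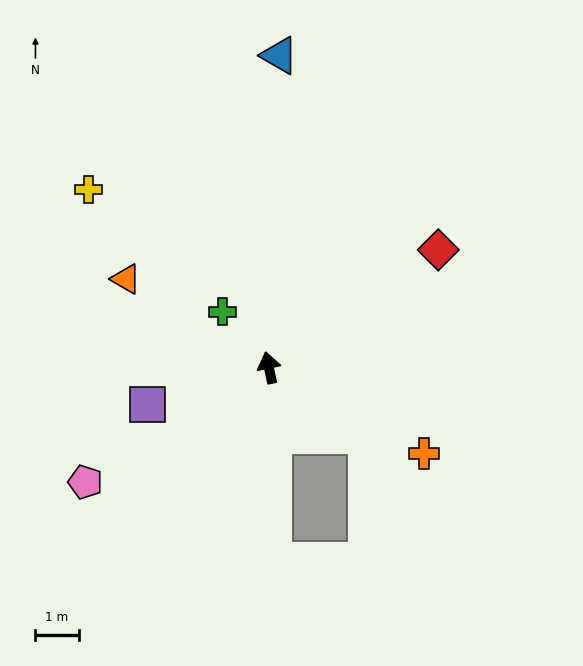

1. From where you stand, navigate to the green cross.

turn left 28°, forward 1.7 m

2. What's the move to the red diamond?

turn right 67°, forward 4.8 m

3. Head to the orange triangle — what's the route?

turn left 46°, forward 3.9 m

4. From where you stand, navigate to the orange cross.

turn right 131°, forward 4.1 m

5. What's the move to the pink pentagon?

turn left 110°, forward 5.0 m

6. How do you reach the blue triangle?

turn right 14°, forward 7.2 m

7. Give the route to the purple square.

turn left 95°, forward 3.0 m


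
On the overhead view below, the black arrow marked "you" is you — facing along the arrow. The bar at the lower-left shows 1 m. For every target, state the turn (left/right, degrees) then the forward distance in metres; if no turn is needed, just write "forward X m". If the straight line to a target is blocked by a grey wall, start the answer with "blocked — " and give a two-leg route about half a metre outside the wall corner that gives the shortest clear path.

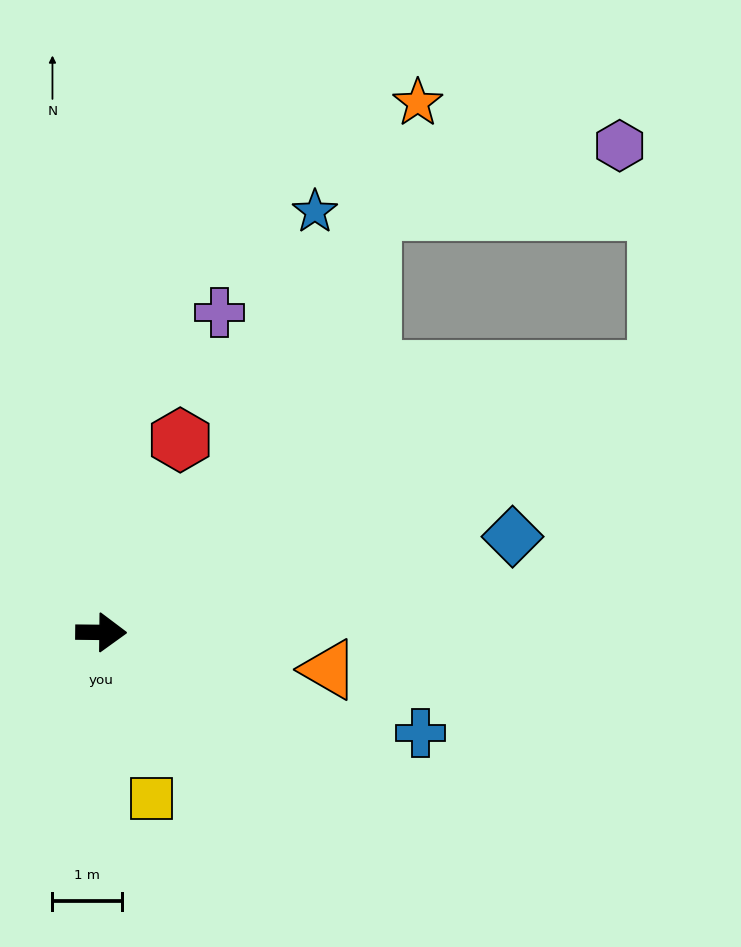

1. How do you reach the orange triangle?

turn right 9°, forward 3.3 m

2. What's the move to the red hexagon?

turn left 68°, forward 3.0 m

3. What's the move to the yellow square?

turn right 72°, forward 2.5 m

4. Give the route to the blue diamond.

turn left 14°, forward 6.1 m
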